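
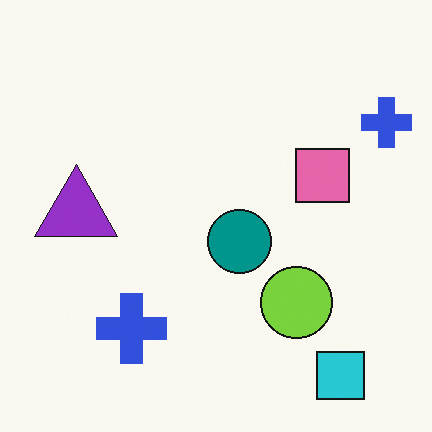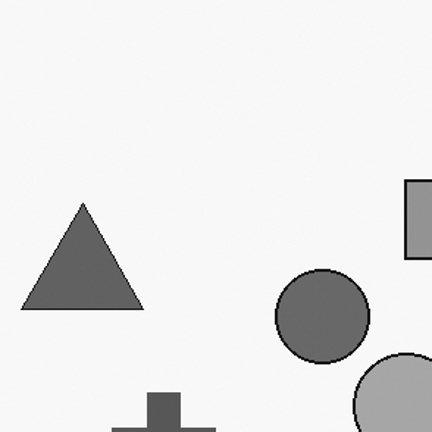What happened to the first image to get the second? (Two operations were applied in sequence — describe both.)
Converted to grayscale, then cropped to a modestly smaller region and rescaled.

All color is removed — every shape is now a shade of grey. The visible shapes are larger and the field of view is narrower; shapes near the original edges may be partly or wholly outside the frame — a crop-and-rescale.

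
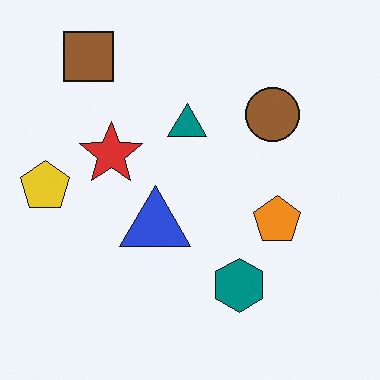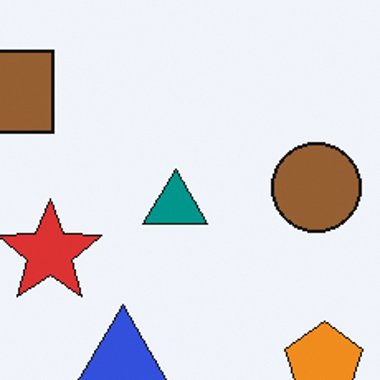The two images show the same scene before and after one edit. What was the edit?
The transformation is: cropped tightly and scaled back up.

The visible shapes are larger and the field of view is narrower; shapes near the original edges may be partly or wholly outside the frame — a crop-and-rescale.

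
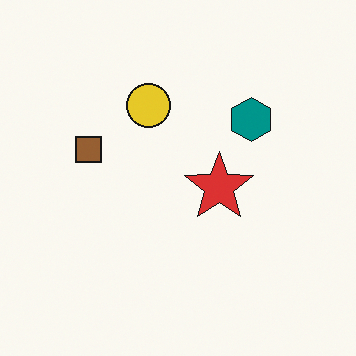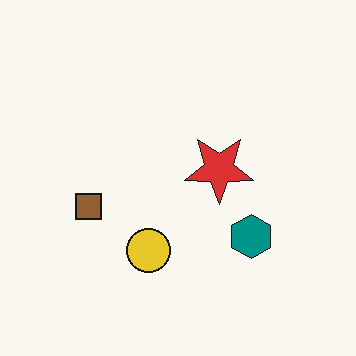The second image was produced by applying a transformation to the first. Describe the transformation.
Flipped vertically (top ↔ bottom).

The yellow circle is in the top of the first image and the bottom of the second — shapes on opposite sides of the horizontal midline have swapped in a mirror flip.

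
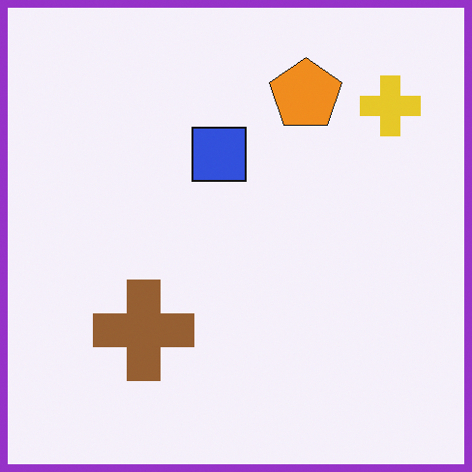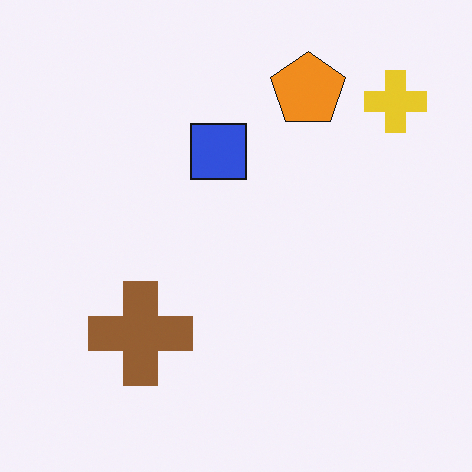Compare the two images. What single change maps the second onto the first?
Framed with a purple border.

A solid purple frame runs around the edge of the first image, with the content slightly shrunk inside it.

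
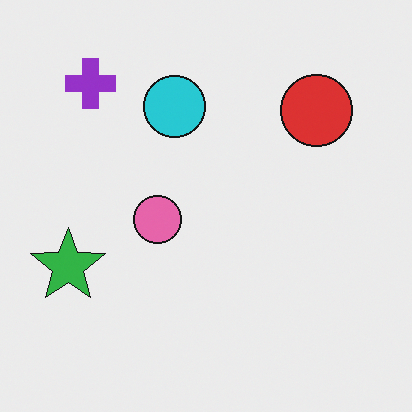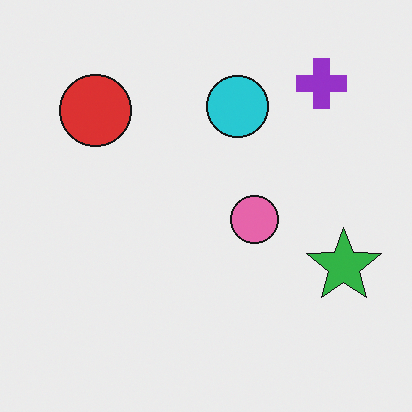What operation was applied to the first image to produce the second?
Flipped horizontally (left ↔ right).

The green star is in the left of the first image and the right of the second — shapes on opposite sides of the vertical midline have swapped in a mirror flip.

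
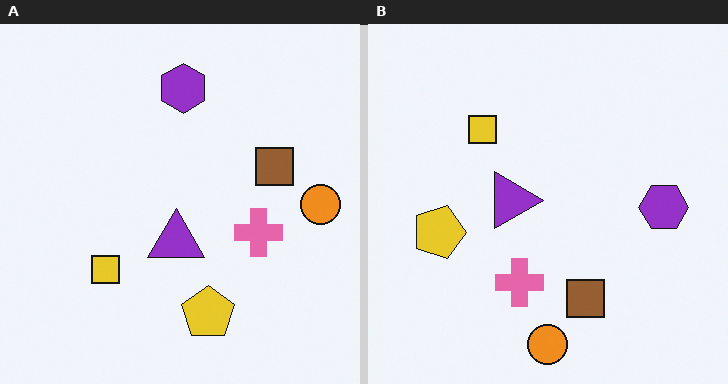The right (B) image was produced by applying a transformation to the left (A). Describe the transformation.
The transformation is: rotated 90° clockwise.

The orange circle sits in the right of the left (A) image and the bottom of the right (B) — consistent with a whole-image 90° clockwise rotation.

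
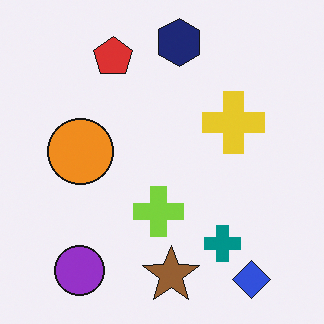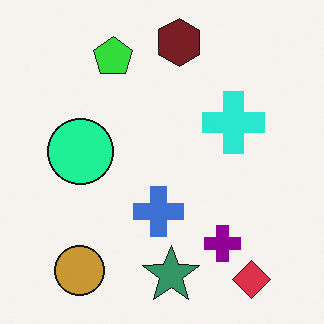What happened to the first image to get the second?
Hue-shifted through roughly a third of the color wheel.

Every shape's color has rotated by the same amount around the hue wheel — a uniform hue shift.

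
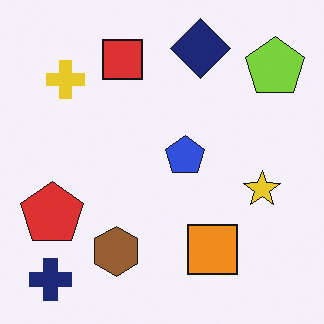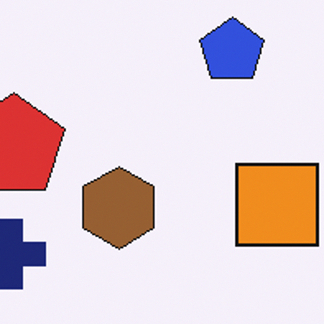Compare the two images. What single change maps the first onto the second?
It was cropped to a noticeably smaller region and rescaled.

The visible shapes are larger and the field of view is narrower; shapes near the original edges may be partly or wholly outside the frame — a crop-and-rescale.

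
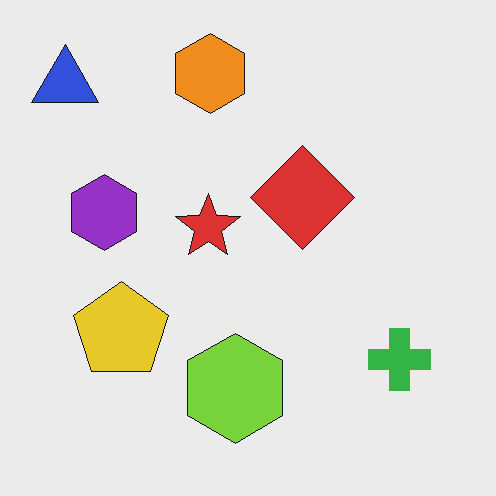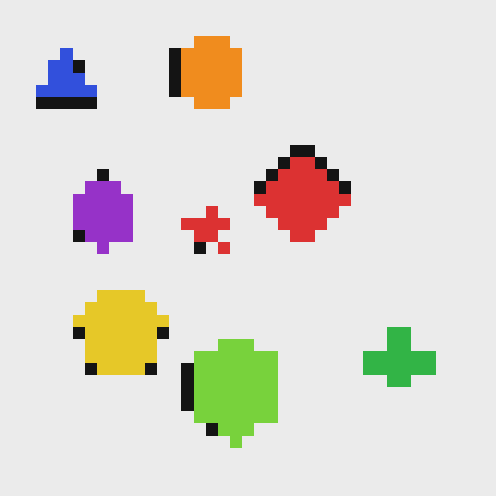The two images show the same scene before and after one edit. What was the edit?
The second image is the first coarsely pixelated.

Shapes are reduced to large square blocks; fine edges and outlines are lost — a downscale-then-upscale (mosaic) effect.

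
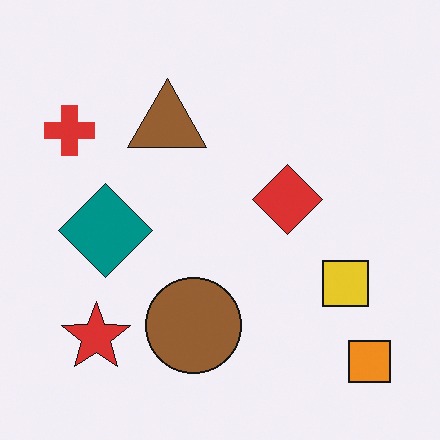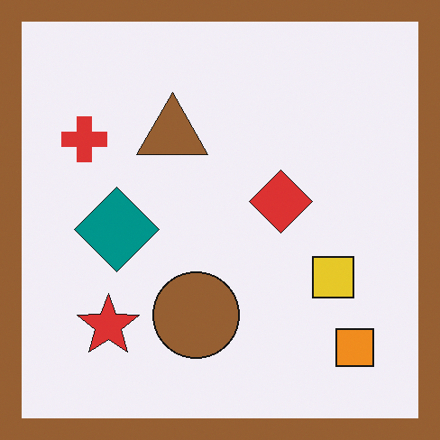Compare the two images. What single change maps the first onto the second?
The transformation is: framed with a brown border.

A solid brown frame runs around the edge of the second image, with the content slightly shrunk inside it.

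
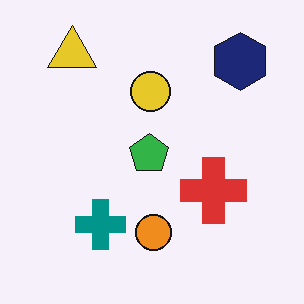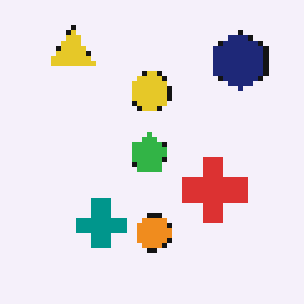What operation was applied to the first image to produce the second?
The second image is the first lightly pixelated (a mild mosaic effect).

Shapes are reduced to large square blocks; fine edges and outlines are lost — a downscale-then-upscale (mosaic) effect.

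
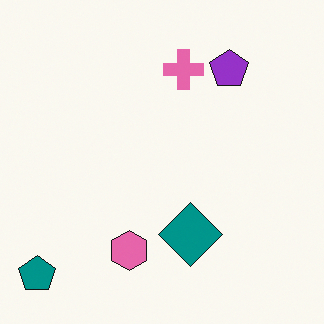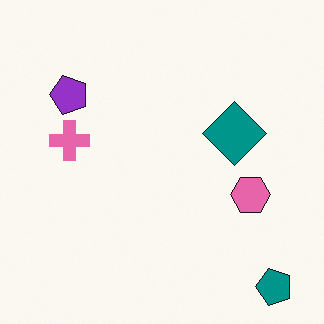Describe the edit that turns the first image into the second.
The second image is the first rotated 90° counter-clockwise.

The teal pentagon sits in the bottom-left of the first image and the bottom-right of the second — consistent with a whole-image 90° counter-clockwise rotation.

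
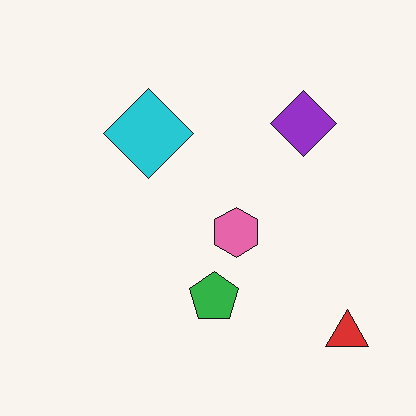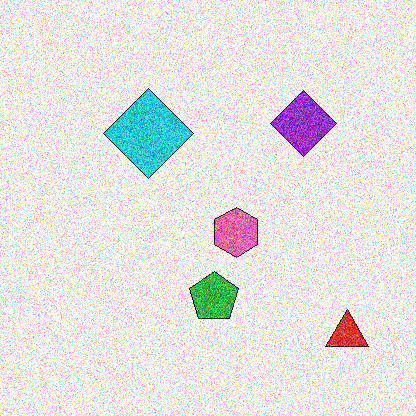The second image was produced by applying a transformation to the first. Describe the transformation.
It was degraded with a thick layer of grain.

Random speckle covers the whole image, including the flat background.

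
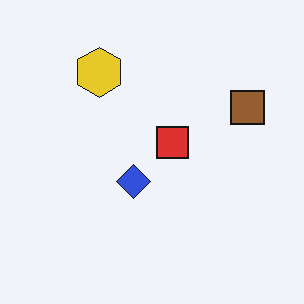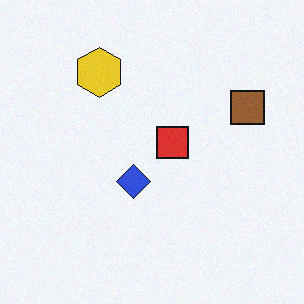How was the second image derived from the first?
The image was degraded with a light layer of grain.

Random speckle covers the whole image, including the flat background.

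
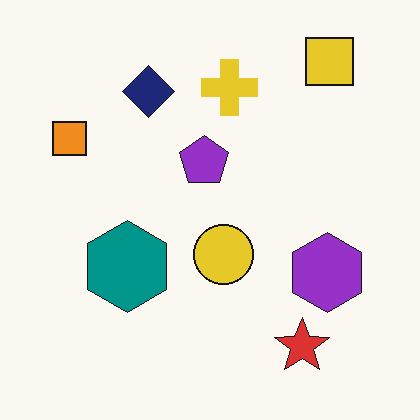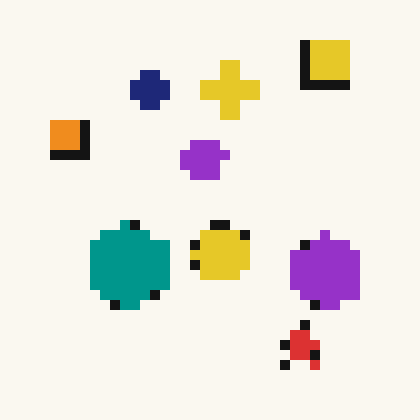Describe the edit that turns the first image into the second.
The image was heavily pixelated into large blocks.

Shapes are reduced to large square blocks; fine edges and outlines are lost — a downscale-then-upscale (mosaic) effect.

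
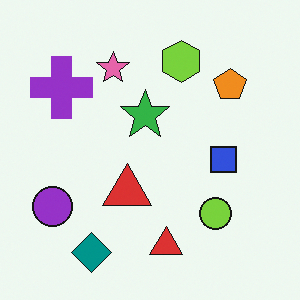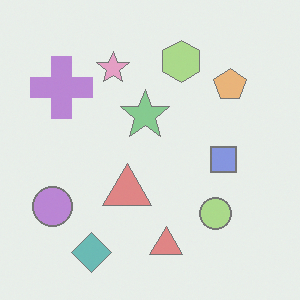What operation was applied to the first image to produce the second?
The image was washed out (contrast reduced).

Tones are pushed toward mid-grey across the whole image — a global contrast change.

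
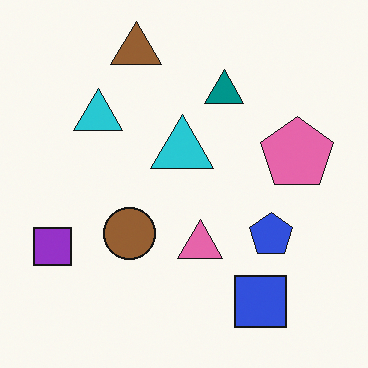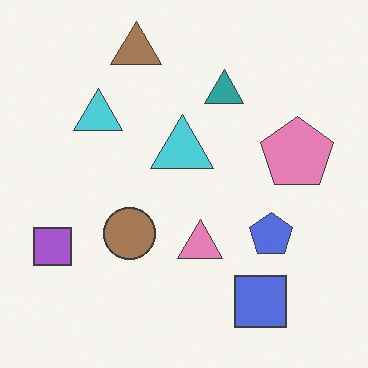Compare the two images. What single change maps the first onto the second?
The image was given slightly reduced contrast.

Tones are pushed toward mid-grey across the whole image — a global contrast change.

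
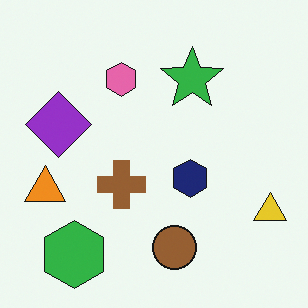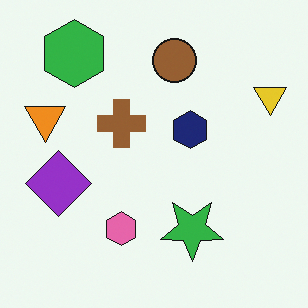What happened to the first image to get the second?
It was flipped vertically (top ↔ bottom).

The green hexagon is in the bottom-left of the first image and the top-left of the second — shapes on opposite sides of the horizontal midline have swapped in a mirror flip.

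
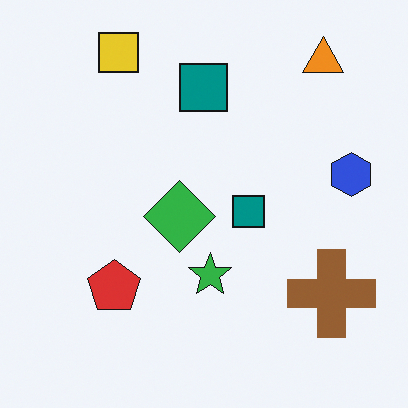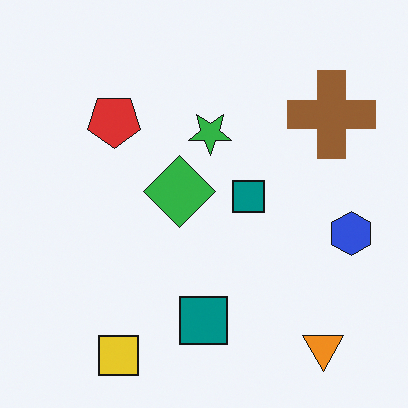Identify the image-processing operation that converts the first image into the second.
It was flipped vertically (top ↔ bottom).

The yellow square is in the top-left of the first image and the bottom-left of the second — shapes on opposite sides of the horizontal midline have swapped in a mirror flip.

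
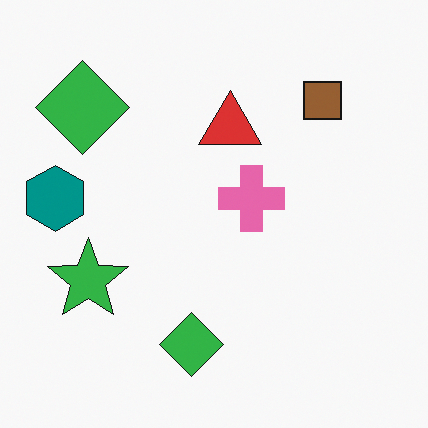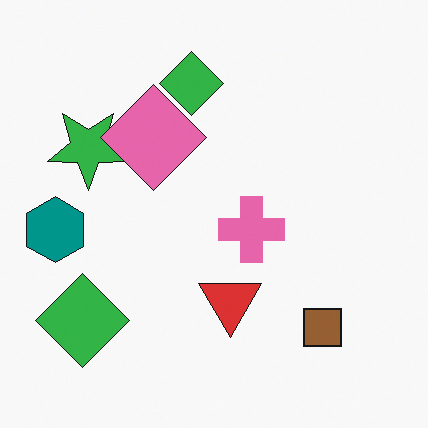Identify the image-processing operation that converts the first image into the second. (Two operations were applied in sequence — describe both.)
Flipped vertically (top ↔ bottom), then overlaid with an additional pink diamond.

The brown square is in the top-right of the first image and the bottom-right of the second — shapes on opposite sides of the horizontal midline have swapped in a mirror flip. A pink diamond appears in the second image that is absent from the first.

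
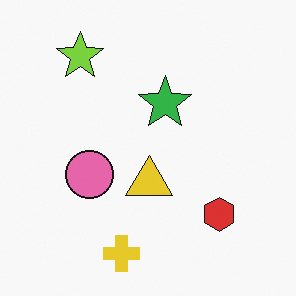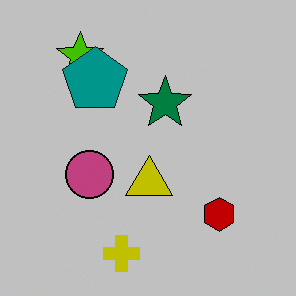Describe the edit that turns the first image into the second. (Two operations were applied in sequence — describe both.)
Heavily posterized to just a handful of flat colors, then overlaid with an additional teal pentagon.

Each flat color has snapped to a coarser quantized level — most visibly, the near-white background has dropped to a flat grey. A teal pentagon appears in the second image that is absent from the first.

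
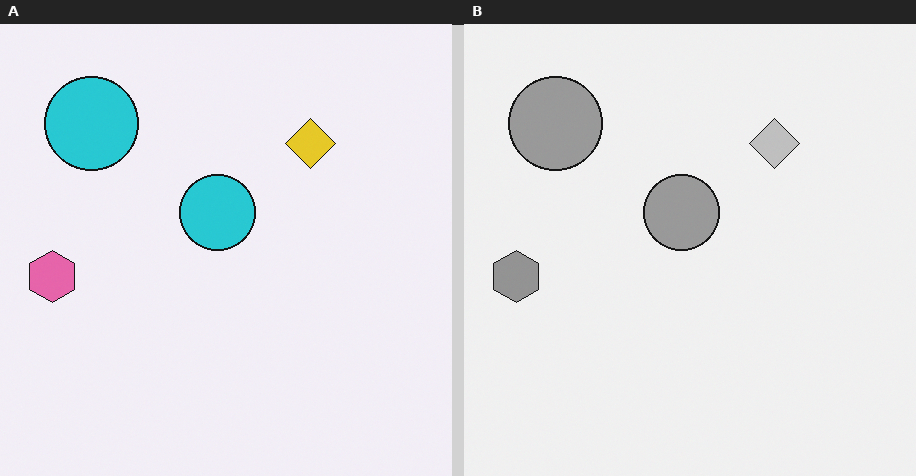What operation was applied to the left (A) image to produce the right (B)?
The image was converted to grayscale.

All color is removed — every shape is now a shade of grey.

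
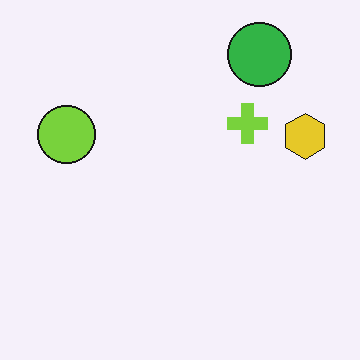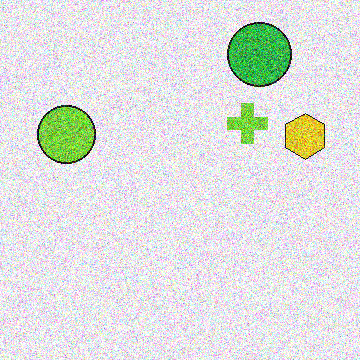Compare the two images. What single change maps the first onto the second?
Degraded with a thick layer of grain.

Random speckle covers the whole image, including the flat background.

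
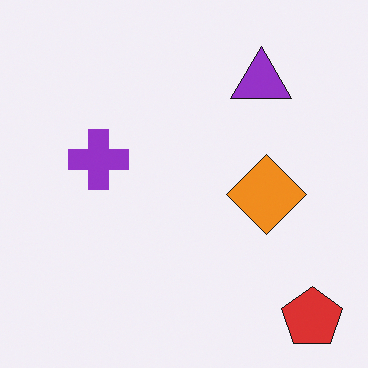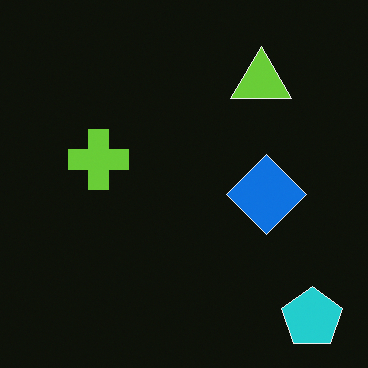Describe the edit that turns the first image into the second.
Color-inverted (negative).

The light background has become dark and every shape's color is its complement — a photographic negative.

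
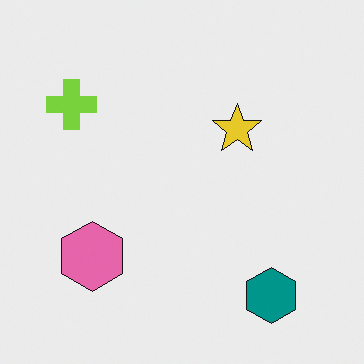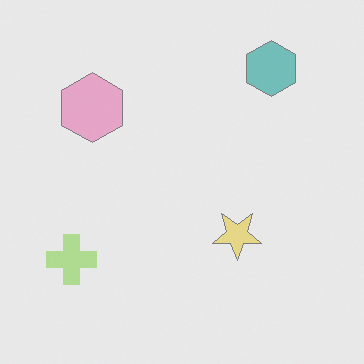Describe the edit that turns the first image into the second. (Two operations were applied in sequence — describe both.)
The image was flipped vertically (top ↔ bottom), then given much lower contrast.

The teal hexagon is in the bottom-right of the first image and the top-right of the second — shapes on opposite sides of the horizontal midline have swapped in a mirror flip. Tones are pushed toward mid-grey across the whole image — a global contrast change.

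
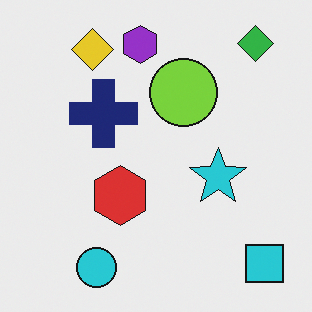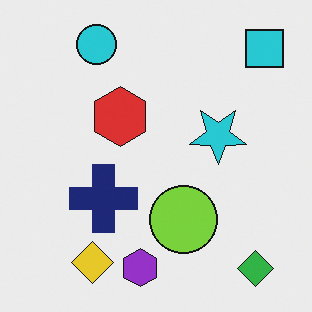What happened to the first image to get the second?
The second image is the first flipped vertically (top ↔ bottom).

The green diamond is in the top-right of the first image and the bottom-right of the second — shapes on opposite sides of the horizontal midline have swapped in a mirror flip.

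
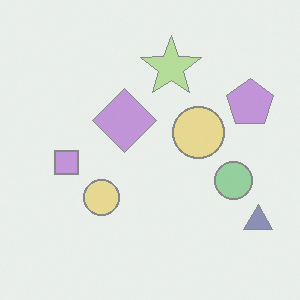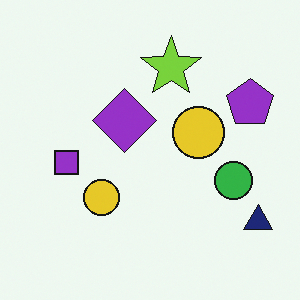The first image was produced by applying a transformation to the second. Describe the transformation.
Given much lower contrast.

Tones are pushed toward mid-grey across the whole image — a global contrast change.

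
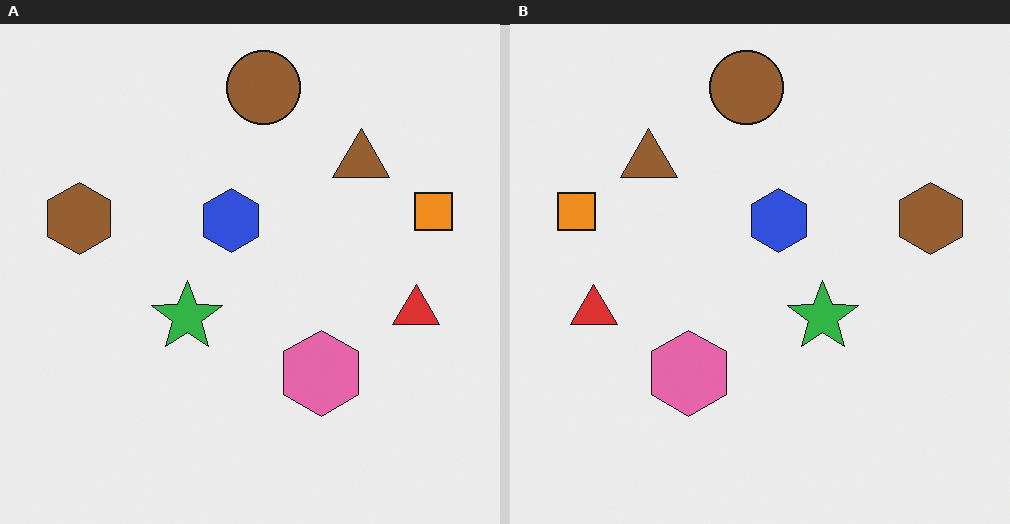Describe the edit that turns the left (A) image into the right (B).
It was flipped horizontally (left ↔ right).

The orange square is in the right of the left (A) image and the left of the right (B) — shapes on opposite sides of the vertical midline have swapped in a mirror flip.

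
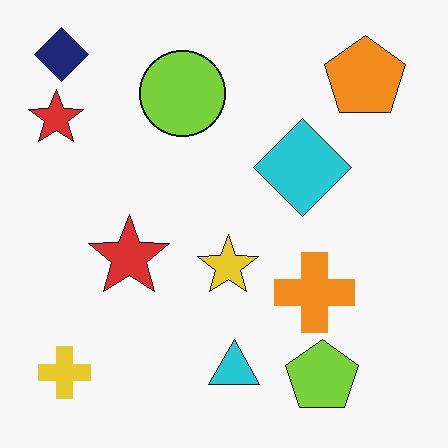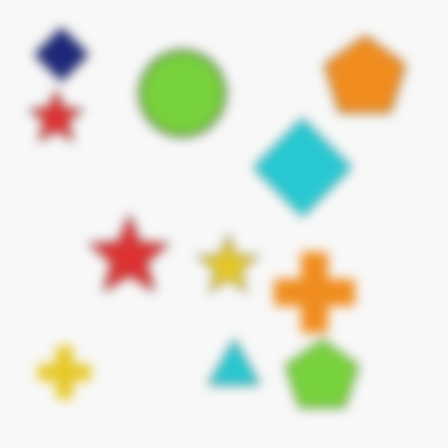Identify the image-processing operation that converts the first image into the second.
The image was heavily blurred.

Shape edges and outlines are uniformly softened across the whole image.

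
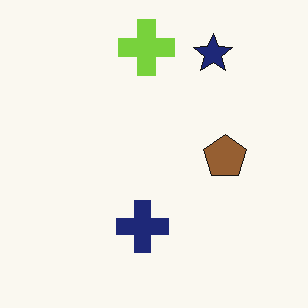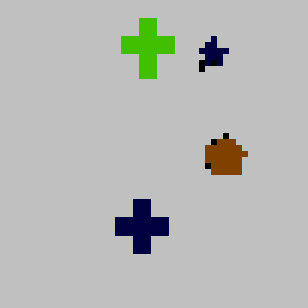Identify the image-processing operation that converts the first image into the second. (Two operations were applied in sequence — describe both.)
The image was heavily posterized to just a handful of flat colors, then moderately pixelated.

Each flat color has snapped to a coarser quantized level — most visibly, the near-white background has dropped to a flat grey. Shapes are reduced to large square blocks; fine edges and outlines are lost — a downscale-then-upscale (mosaic) effect.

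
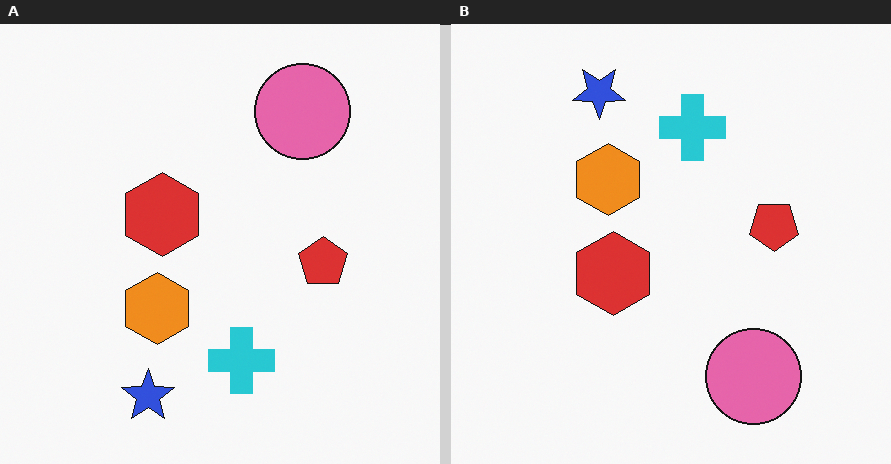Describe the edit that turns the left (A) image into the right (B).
The image was flipped vertically (top ↔ bottom).

The blue star is in the bottom of the left (A) image and the top of the right (B) — shapes on opposite sides of the horizontal midline have swapped in a mirror flip.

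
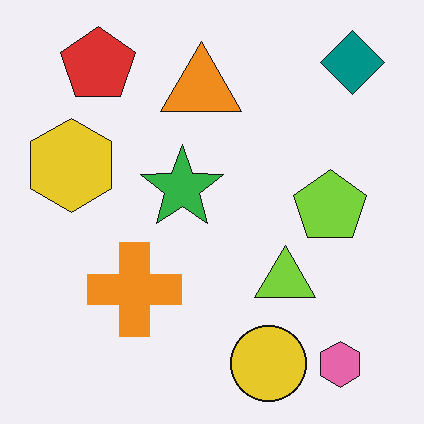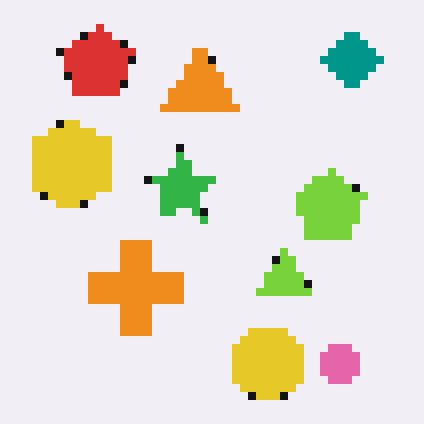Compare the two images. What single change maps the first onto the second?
It was pixelated into visible square blocks.

Shapes are reduced to large square blocks; fine edges and outlines are lost — a downscale-then-upscale (mosaic) effect.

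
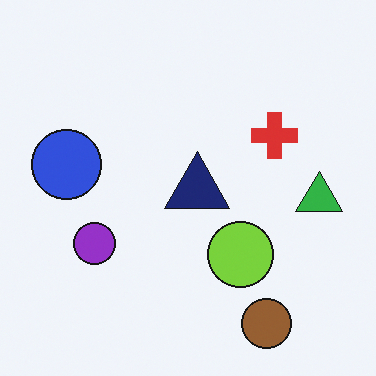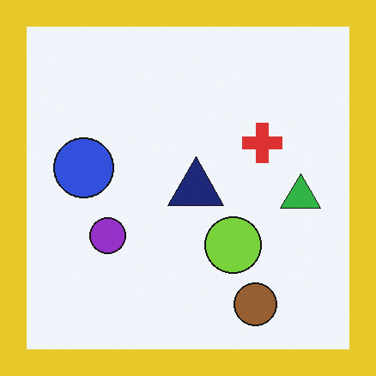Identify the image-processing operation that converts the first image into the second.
It was framed with a yellow border.

A solid yellow frame runs around the edge of the second image, with the content slightly shrunk inside it.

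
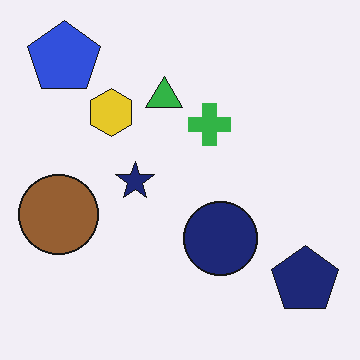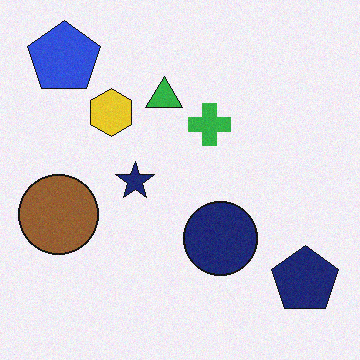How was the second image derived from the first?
It was degraded with a light layer of grain.

Random speckle covers the whole image, including the flat background.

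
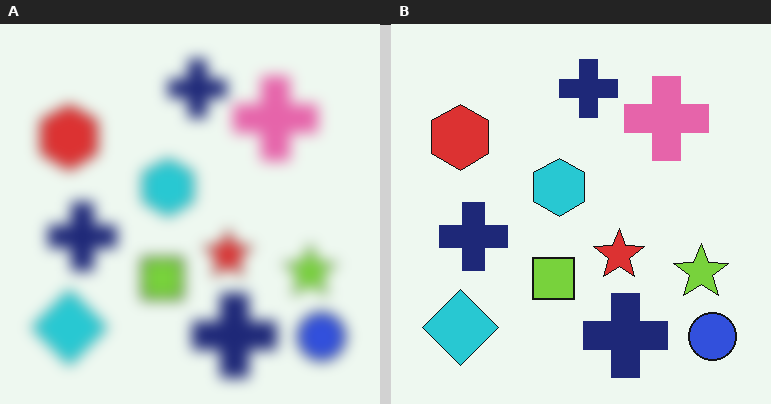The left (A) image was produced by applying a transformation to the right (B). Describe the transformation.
The left (A) image is the right (B) heavily blurred.

Shape edges and outlines are uniformly softened across the whole image.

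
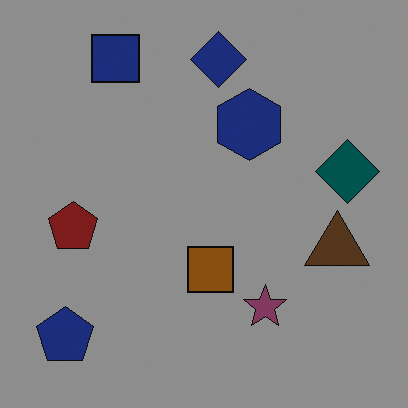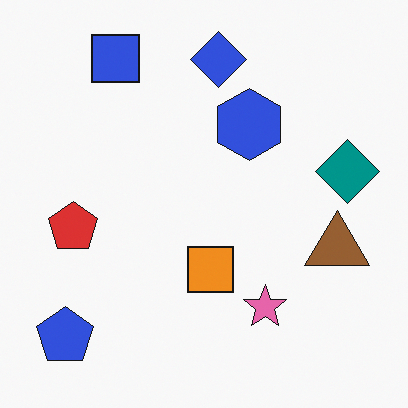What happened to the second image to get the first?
Substantially darkened.

Every pixel — background and shapes alike — is uniformly darkened.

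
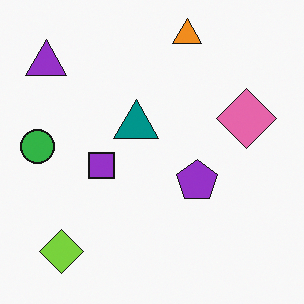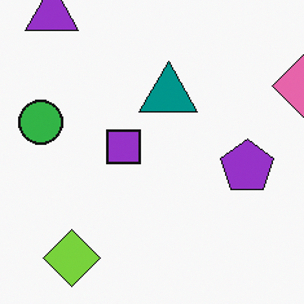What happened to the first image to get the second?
Cropped slightly and scaled back up.

The visible shapes are larger and the field of view is narrower; shapes near the original edges may be partly or wholly outside the frame — a crop-and-rescale.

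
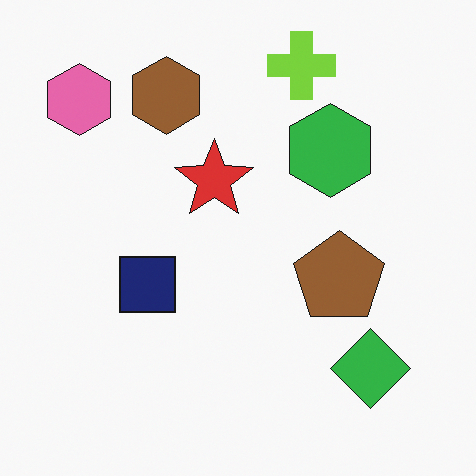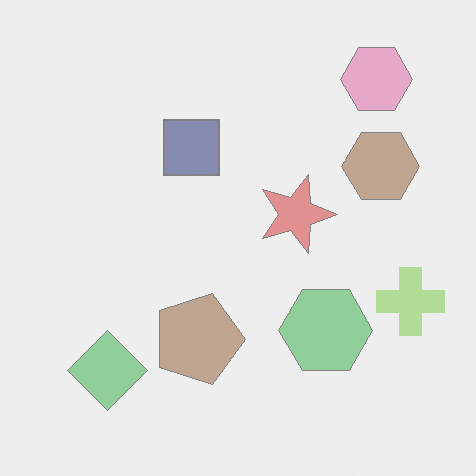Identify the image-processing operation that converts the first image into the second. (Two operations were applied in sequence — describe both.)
This is the original image rotated 90° clockwise, then washed out (contrast reduced).

The pink hexagon sits in the top-left of the first image and the top-right of the second — consistent with a whole-image 90° clockwise rotation. Tones are pushed toward mid-grey across the whole image — a global contrast change.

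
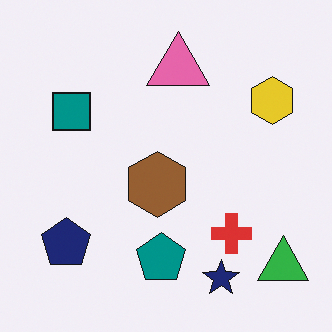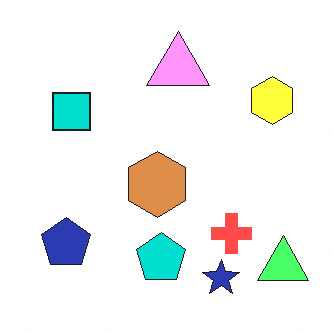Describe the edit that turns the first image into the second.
The second image is the first substantially brightened.

Every pixel — background and shapes alike — is uniformly brightened.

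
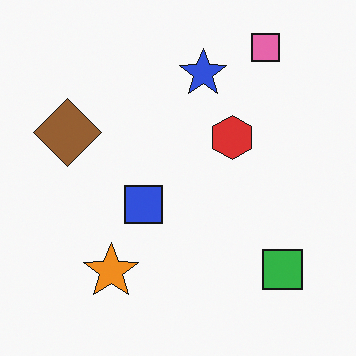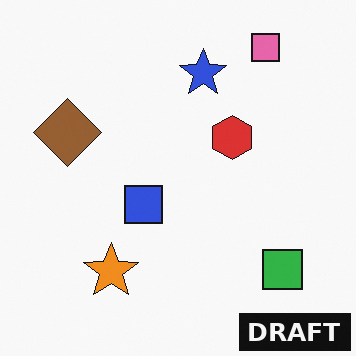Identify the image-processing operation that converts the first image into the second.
Watermarked with the text "DRAFT" in the lower-right corner.

A dark label reading "DRAFT" appears in the lower-right corner.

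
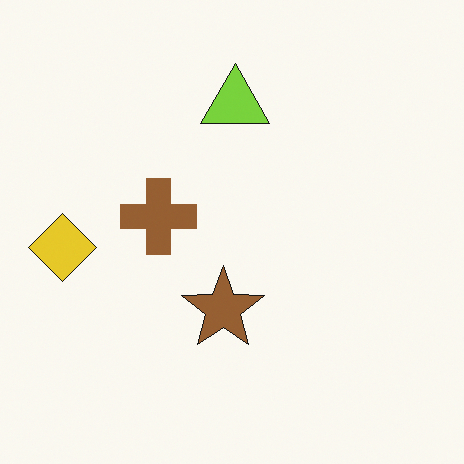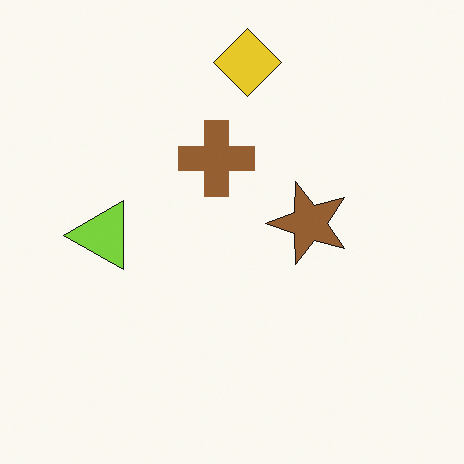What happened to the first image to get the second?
Transposed (reflected across the top-left ↔ bottom-right diagonal).

Shapes have swapped their row and column positions — what was in the top-right is now in the bottom-left — a diagonal reflection.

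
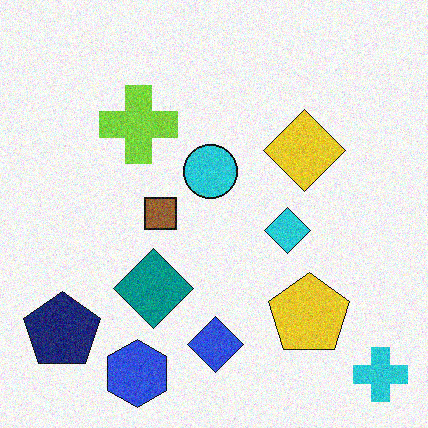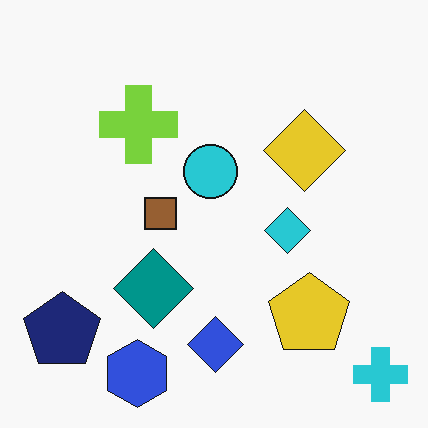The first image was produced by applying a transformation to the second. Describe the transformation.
This is the original image degraded with visible gaussian noise.

Random speckle covers the whole image, including the flat background.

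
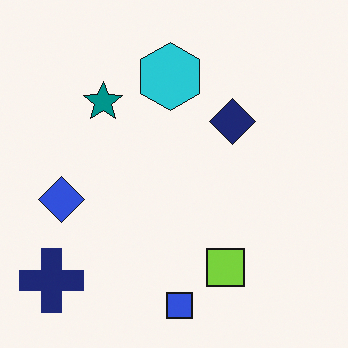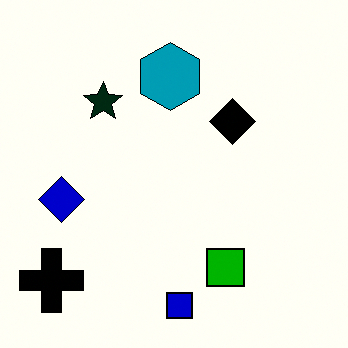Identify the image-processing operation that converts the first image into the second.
Boosted in contrast.

Tones are pushed away from mid-grey across the whole image — a global contrast change.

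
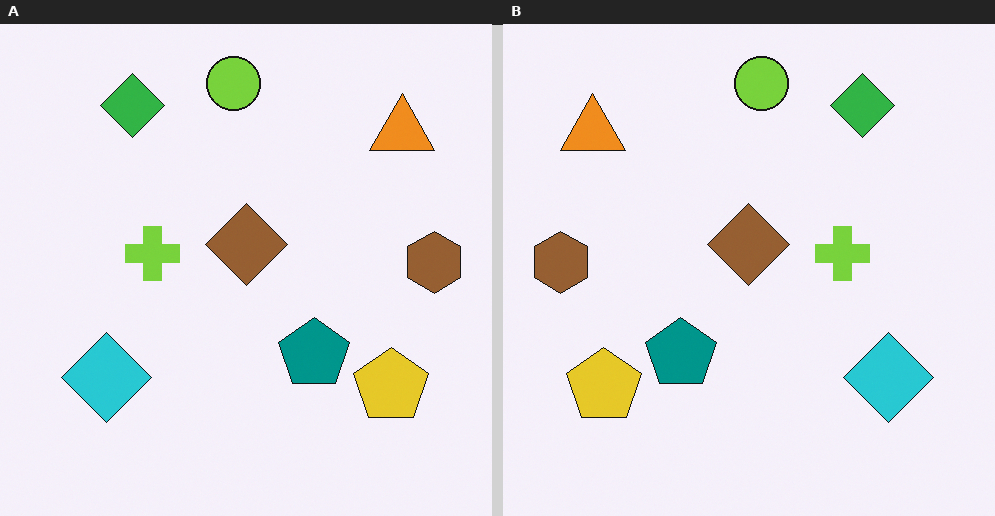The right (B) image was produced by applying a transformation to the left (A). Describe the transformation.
The transformation is: flipped horizontally (left ↔ right).

The brown hexagon is in the right of the left (A) image and the left of the right (B) — shapes on opposite sides of the vertical midline have swapped in a mirror flip.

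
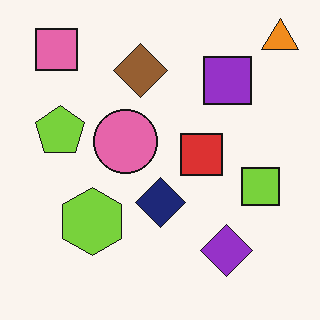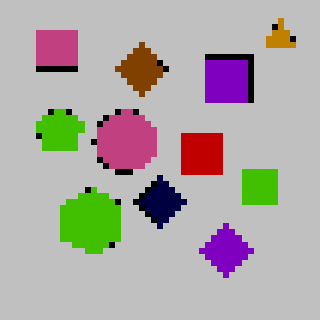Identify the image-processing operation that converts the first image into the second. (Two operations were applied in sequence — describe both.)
This is the original image aggressively posterized, then pixelated into visible square blocks.

Each flat color has snapped to a coarser quantized level — most visibly, the near-white background has dropped to a flat grey. Shapes are reduced to large square blocks; fine edges and outlines are lost — a downscale-then-upscale (mosaic) effect.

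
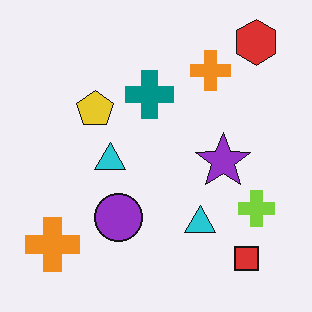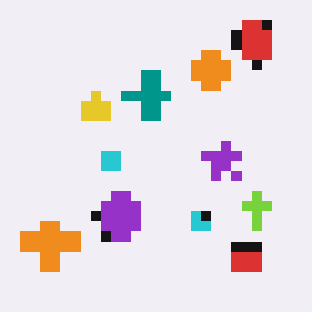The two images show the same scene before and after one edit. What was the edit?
The second image is the first coarsely pixelated.

Shapes are reduced to large square blocks; fine edges and outlines are lost — a downscale-then-upscale (mosaic) effect.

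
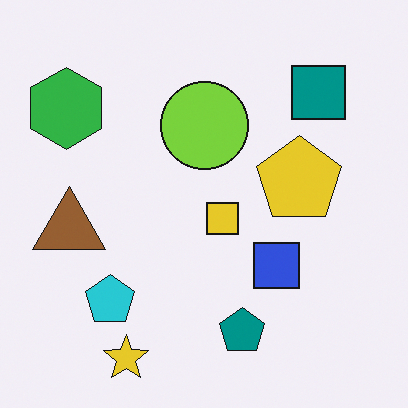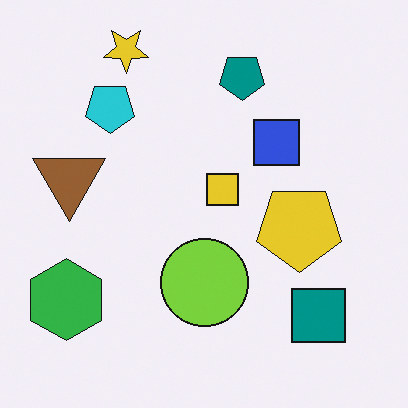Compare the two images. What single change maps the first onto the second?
Flipped vertically (top ↔ bottom).

The yellow star is in the bottom-left of the first image and the top-left of the second — shapes on opposite sides of the horizontal midline have swapped in a mirror flip.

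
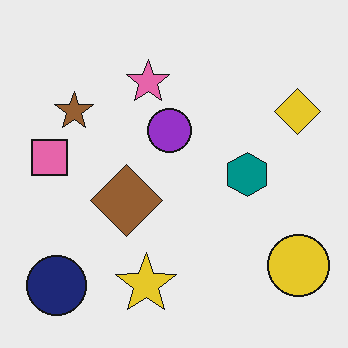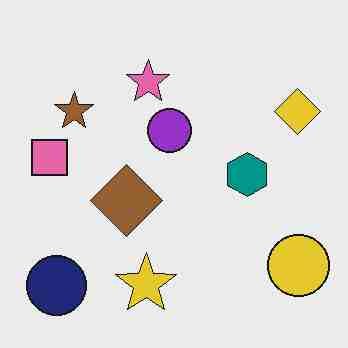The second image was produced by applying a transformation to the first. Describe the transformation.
Heavily JPEG-compressed with obvious blocking artifacts.

Blocky 8×8 compression artifacts appear around shape edges and the flat background shows ringing — characteristic JPEG degradation.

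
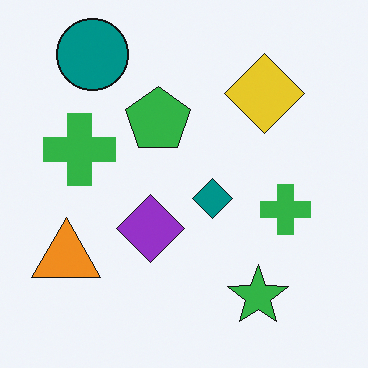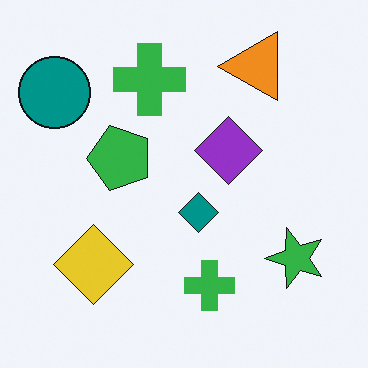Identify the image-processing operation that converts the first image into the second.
The image was transposed (reflected across the top-left ↔ bottom-right diagonal).

Shapes have swapped their row and column positions — what was in the top-right is now in the bottom-left — a diagonal reflection.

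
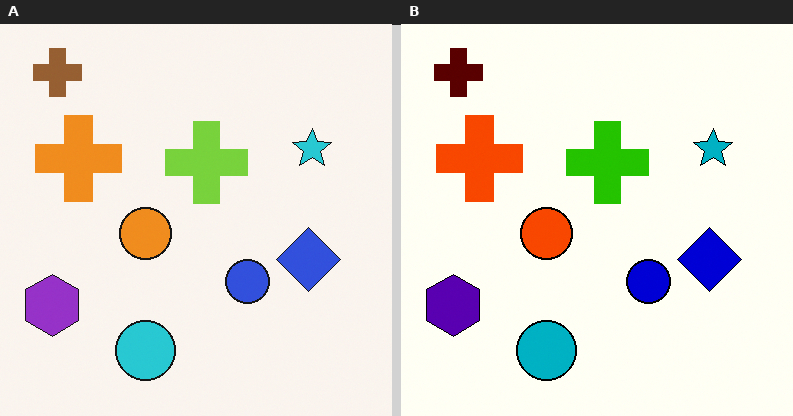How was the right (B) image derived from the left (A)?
The image was given much higher contrast.

Tones are pushed away from mid-grey across the whole image — a global contrast change.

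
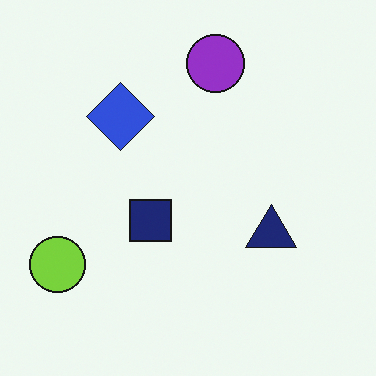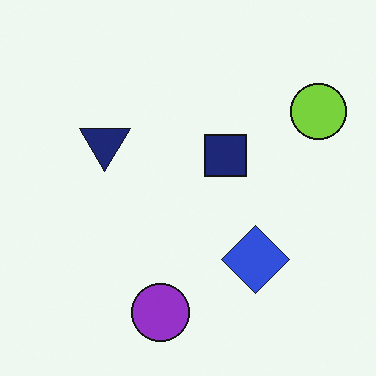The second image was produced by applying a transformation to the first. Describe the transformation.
The transformation is: rotated 180°.

The lime circle sits in the bottom-left of the first image and the top-right of the second — consistent with a whole-image 180° rotation.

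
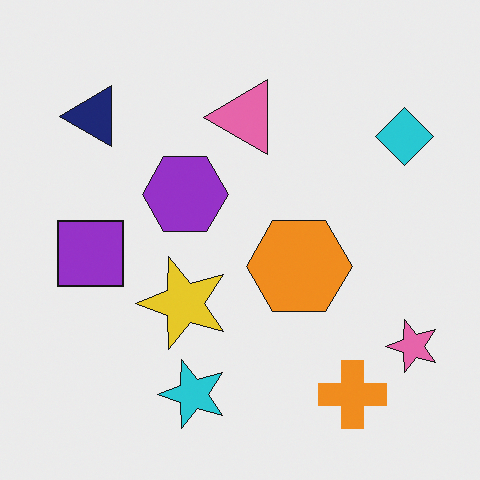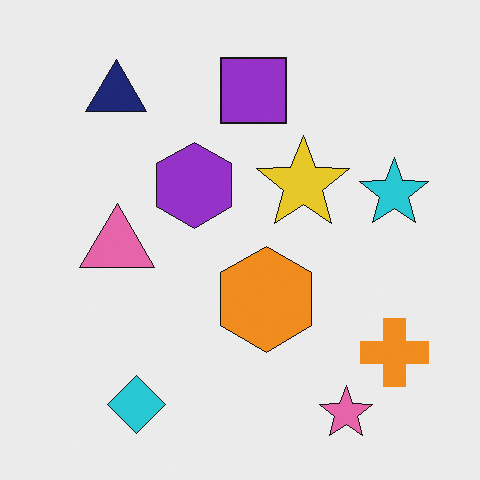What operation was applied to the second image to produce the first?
The image was transposed (reflected across the top-left ↔ bottom-right diagonal).

Shapes have swapped their row and column positions — what was in the top-right is now in the bottom-left — a diagonal reflection.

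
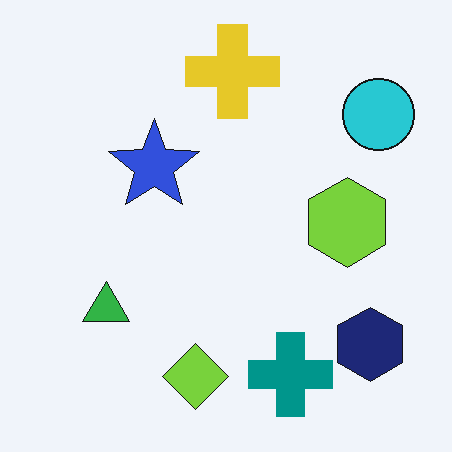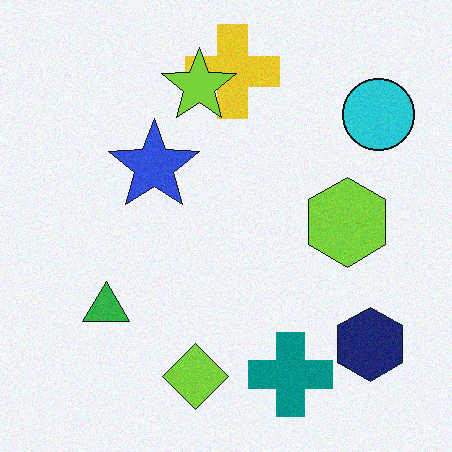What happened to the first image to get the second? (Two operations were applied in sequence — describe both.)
It was degraded with a light layer of grain, then overlaid with an additional lime star.

Random speckle covers the whole image, including the flat background. A lime star appears in the second image that is absent from the first.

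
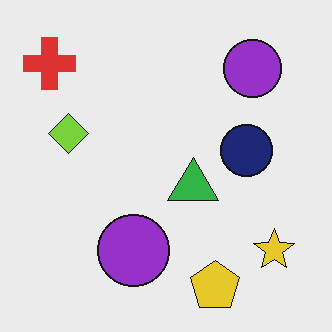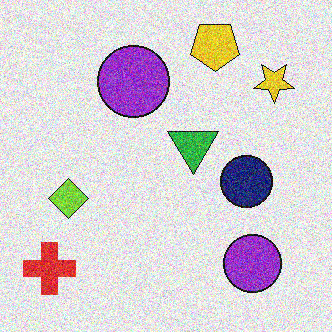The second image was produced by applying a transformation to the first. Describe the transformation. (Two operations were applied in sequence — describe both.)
The transformation is: flipped vertically (top ↔ bottom), then degraded with strong gaussian noise.

The yellow pentagon is in the bottom of the first image and the top of the second — shapes on opposite sides of the horizontal midline have swapped in a mirror flip. Random speckle covers the whole image, including the flat background.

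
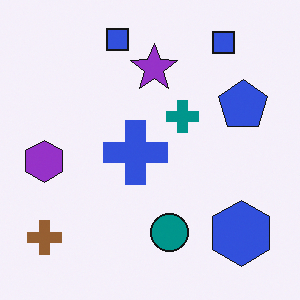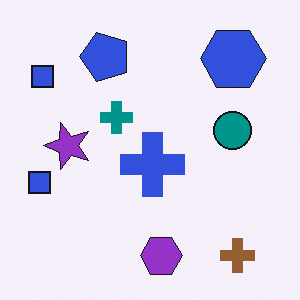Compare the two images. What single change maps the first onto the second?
The image was rotated 90° counter-clockwise.

The brown cross sits in the bottom-left of the first image and the bottom-right of the second — consistent with a whole-image 90° counter-clockwise rotation.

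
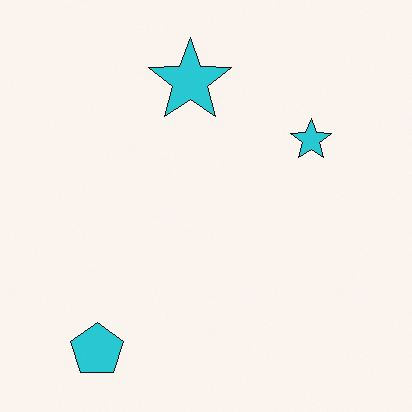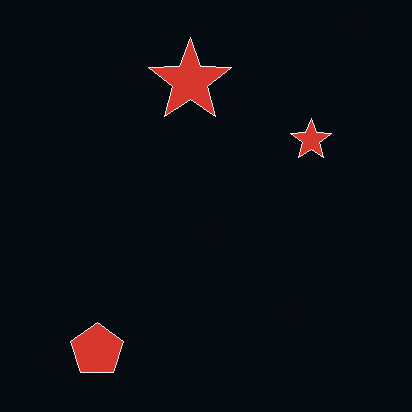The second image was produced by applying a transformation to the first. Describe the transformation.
Color-inverted (negative).

The light background has become dark and every shape's color is its complement — a photographic negative.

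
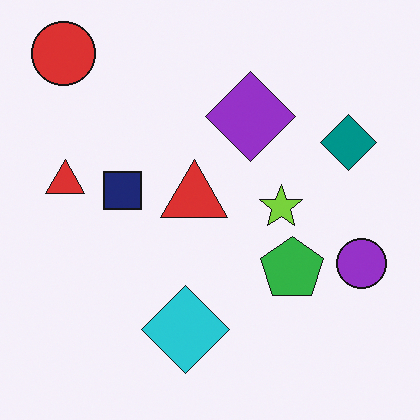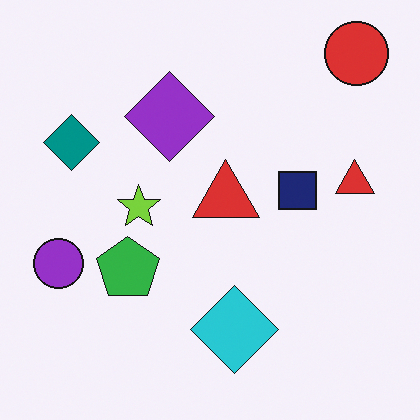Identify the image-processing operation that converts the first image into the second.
The image was flipped horizontally (left ↔ right).

The purple circle is in the right of the first image and the left of the second — shapes on opposite sides of the vertical midline have swapped in a mirror flip.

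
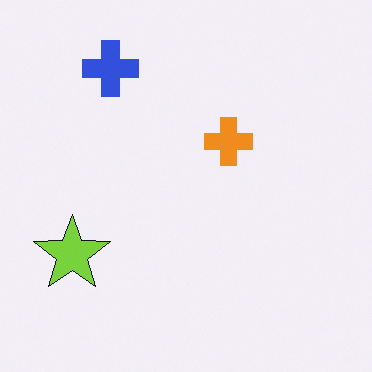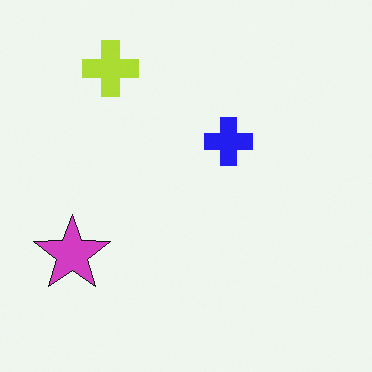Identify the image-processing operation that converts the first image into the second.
The image was hue-shifted through roughly half the color wheel.

Every shape's color has rotated by the same amount around the hue wheel — a uniform hue shift.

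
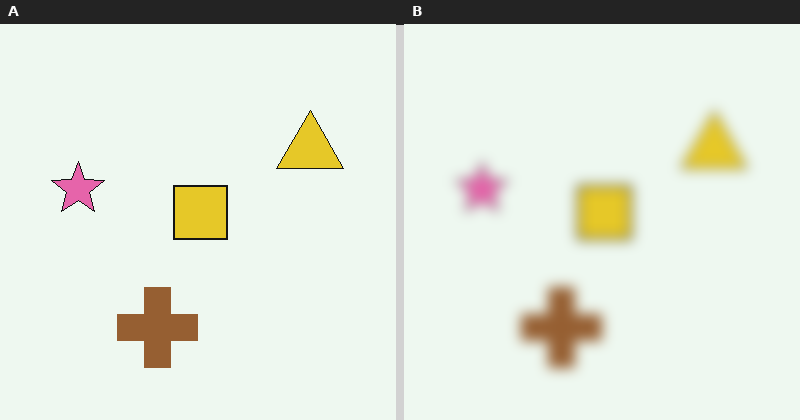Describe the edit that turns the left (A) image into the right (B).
It was strongly gaussian-blurred.

Shape edges and outlines are uniformly softened across the whole image.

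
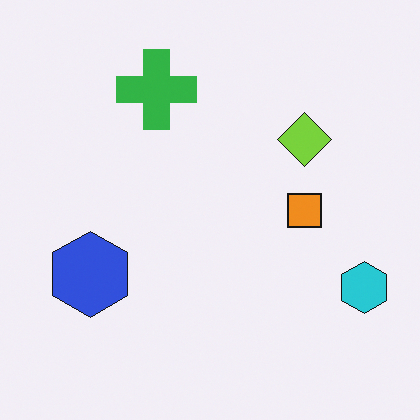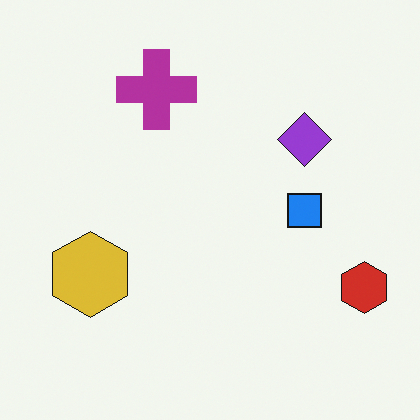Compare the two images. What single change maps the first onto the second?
The transformation is: hue-shifted by a large amount.

Every shape's color has rotated by the same amount around the hue wheel — a uniform hue shift.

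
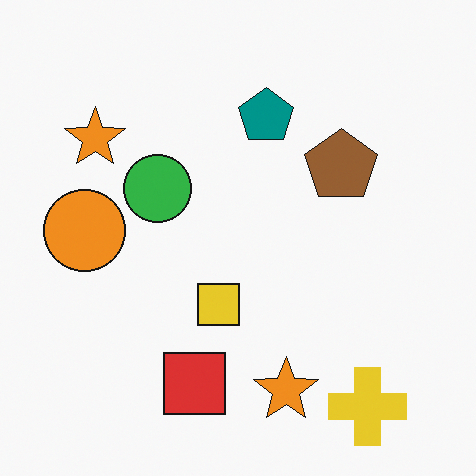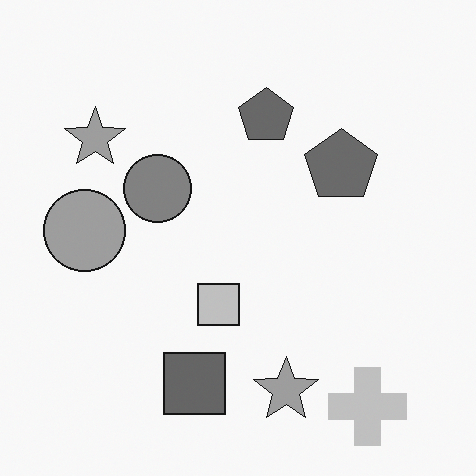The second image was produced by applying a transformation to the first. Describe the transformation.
This is the original image converted to grayscale.

All color is removed — every shape is now a shade of grey.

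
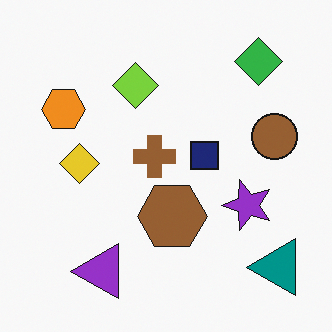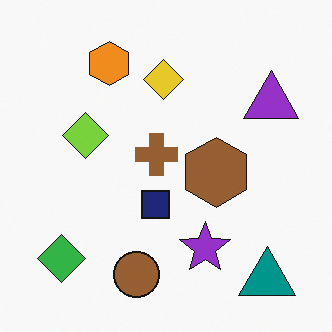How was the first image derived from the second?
It was transposed (reflected across the top-left ↔ bottom-right diagonal).

Shapes have swapped their row and column positions — what was in the top-right is now in the bottom-left — a diagonal reflection.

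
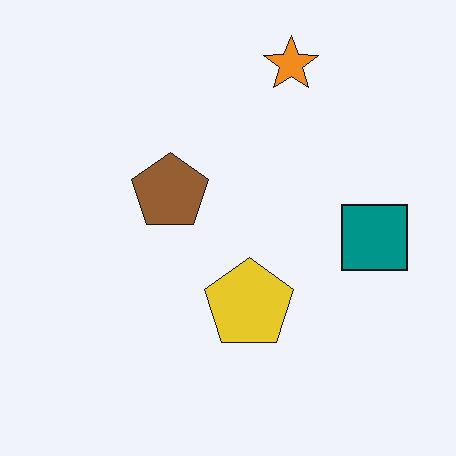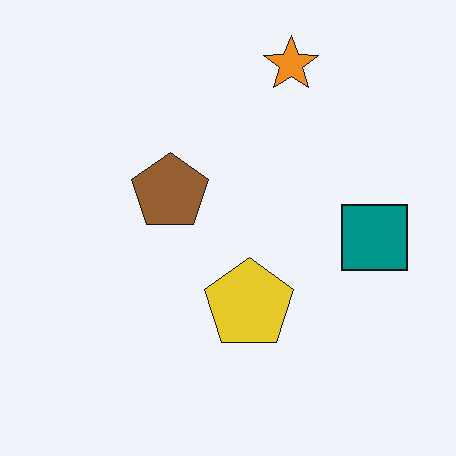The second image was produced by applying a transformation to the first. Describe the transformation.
The image was JPEG-compressed with visible artifacts.

Blocky 8×8 compression artifacts appear around shape edges and the flat background shows ringing — characteristic JPEG degradation.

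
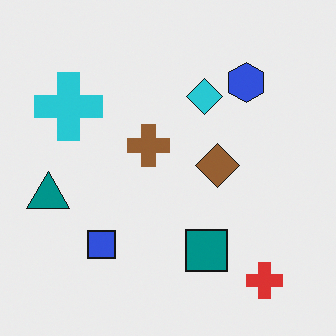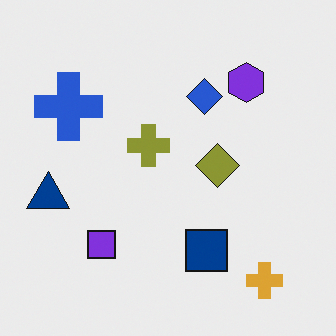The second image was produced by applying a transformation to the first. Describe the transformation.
The image was hue-shifted slightly.

Every shape's color has rotated by the same amount around the hue wheel — a uniform hue shift.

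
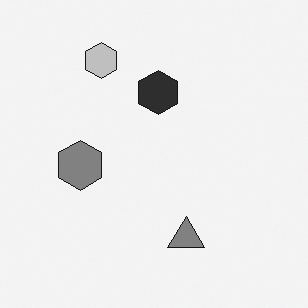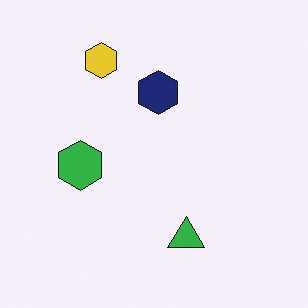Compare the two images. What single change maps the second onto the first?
The image was converted to grayscale.

All color is removed — every shape is now a shade of grey.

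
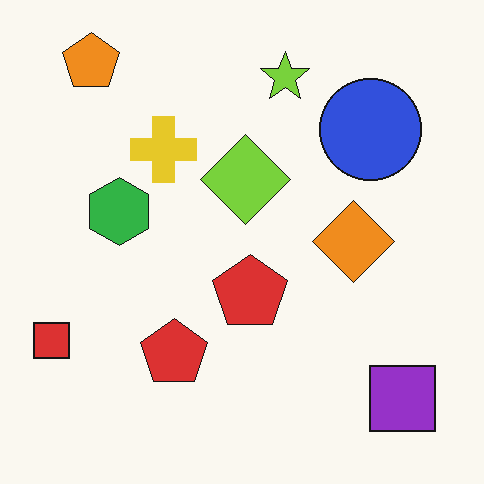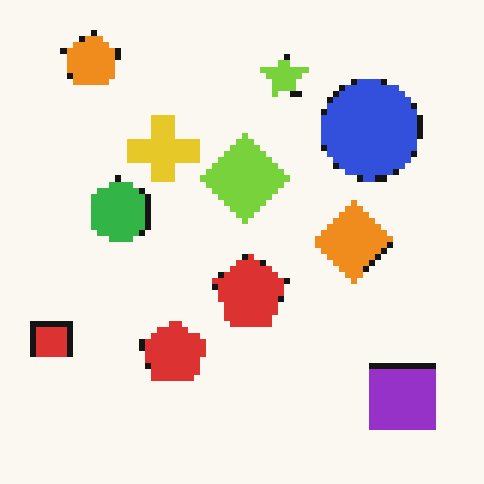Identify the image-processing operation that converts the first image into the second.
The transformation is: moderately pixelated.

Shapes are reduced to large square blocks; fine edges and outlines are lost — a downscale-then-upscale (mosaic) effect.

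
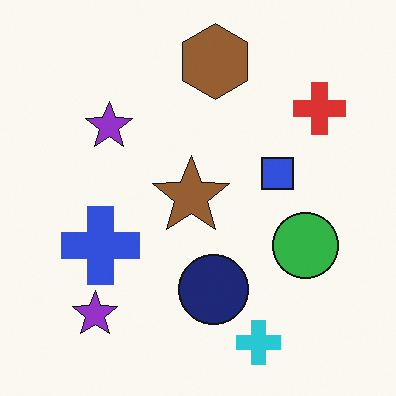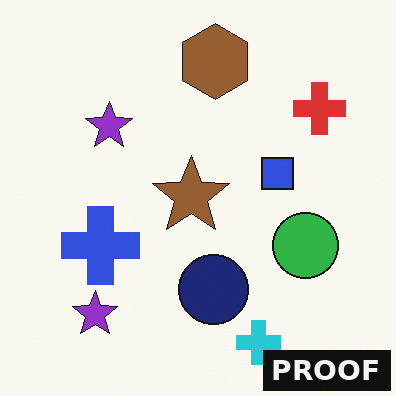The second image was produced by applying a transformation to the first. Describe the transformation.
This is the original image watermarked with the text "PROOF" in the lower-right corner.

A dark label reading "PROOF" appears in the lower-right corner.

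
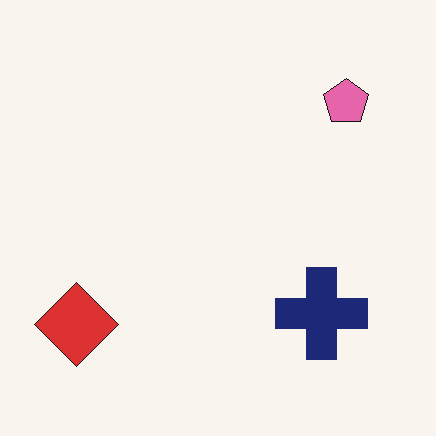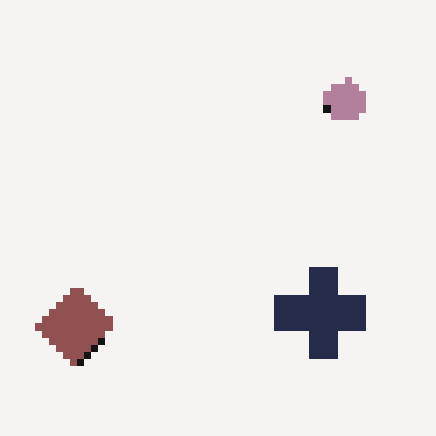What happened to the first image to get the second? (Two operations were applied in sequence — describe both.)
The second image is the first moderately pixelated, then made much more muted (saturation change).

Shapes are reduced to large square blocks; fine edges and outlines are lost — a downscale-then-upscale (mosaic) effect. All colors are more muted and greyish — a global saturation change.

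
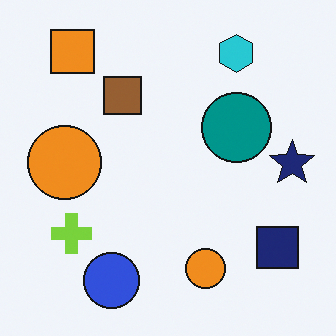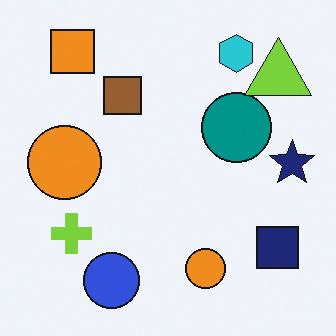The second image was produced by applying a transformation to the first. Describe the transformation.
The transformation is: overlaid with an additional lime triangle.

A lime triangle appears in the second image that is absent from the first.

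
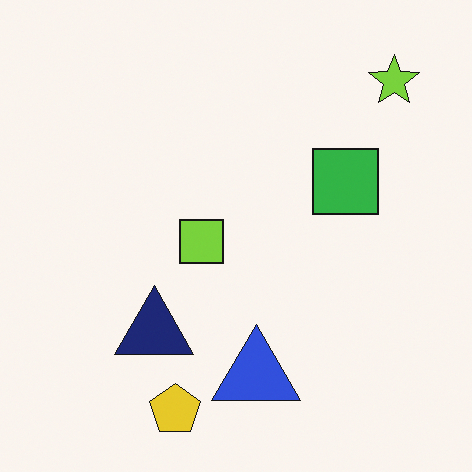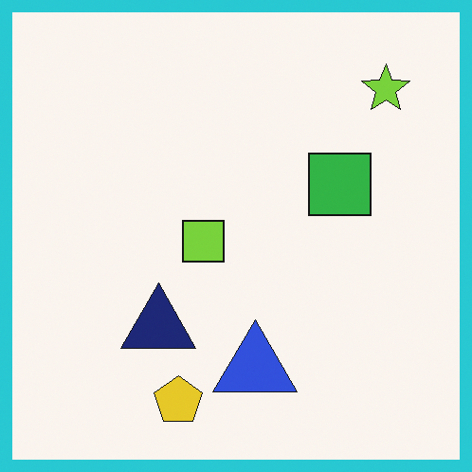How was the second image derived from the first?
The image was framed with a cyan border.

A solid cyan frame runs around the edge of the second image, with the content slightly shrunk inside it.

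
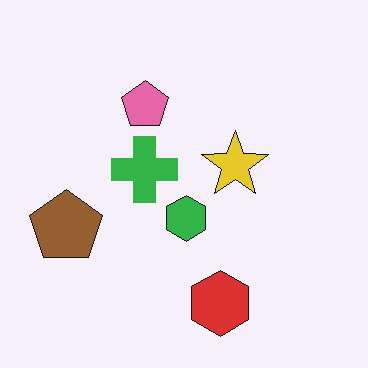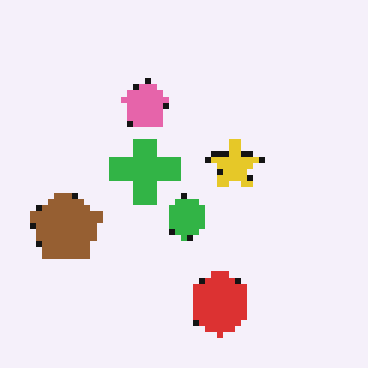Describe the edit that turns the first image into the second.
The transformation is: pixelated into visible square blocks.

Shapes are reduced to large square blocks; fine edges and outlines are lost — a downscale-then-upscale (mosaic) effect.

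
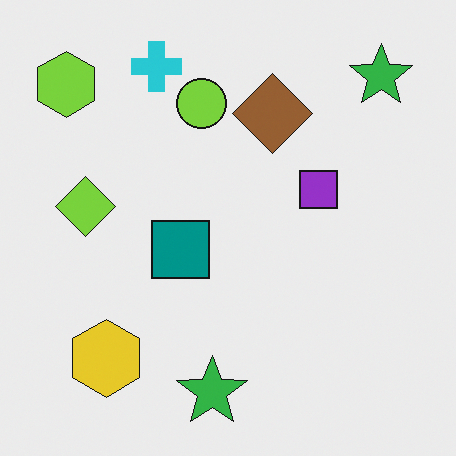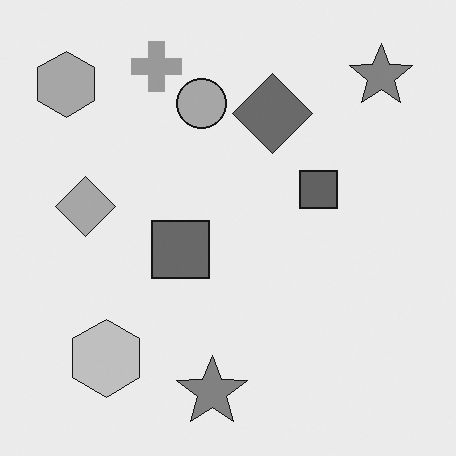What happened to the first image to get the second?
This is the original image converted to grayscale.

All color is removed — every shape is now a shade of grey.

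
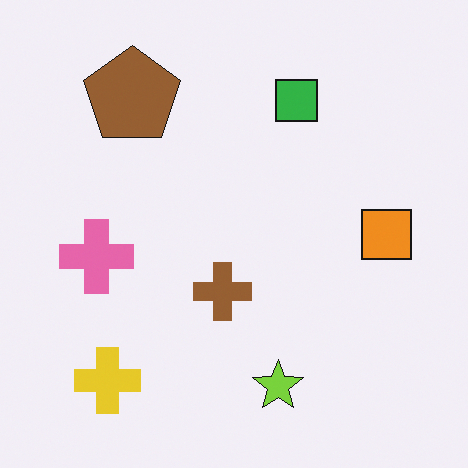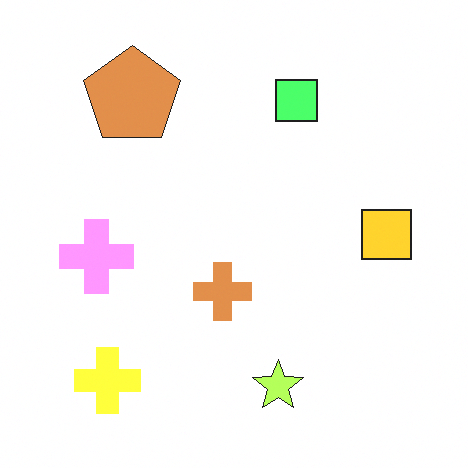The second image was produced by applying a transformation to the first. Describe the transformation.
This is the original image brightened a lot.

Every pixel — background and shapes alike — is uniformly brightened.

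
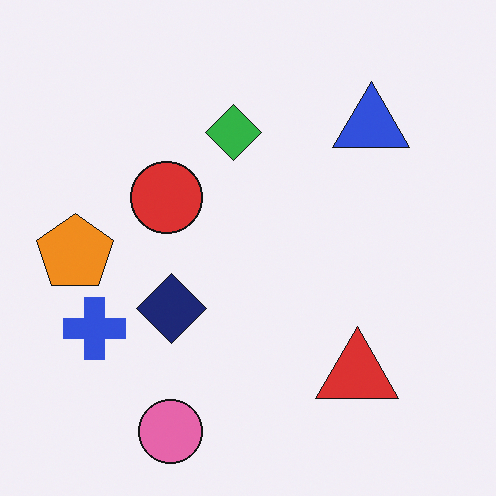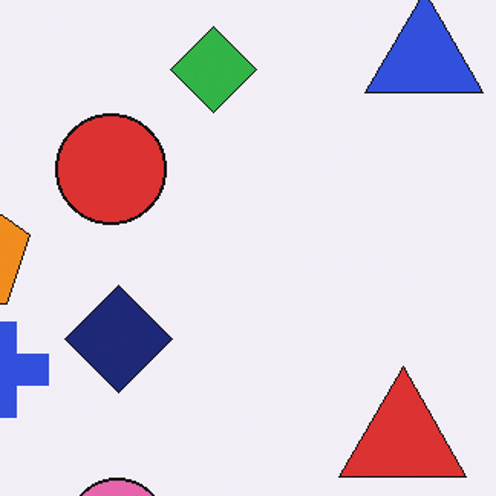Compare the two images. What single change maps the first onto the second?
It was cropped slightly and scaled back up.

The visible shapes are larger and the field of view is narrower; shapes near the original edges may be partly or wholly outside the frame — a crop-and-rescale.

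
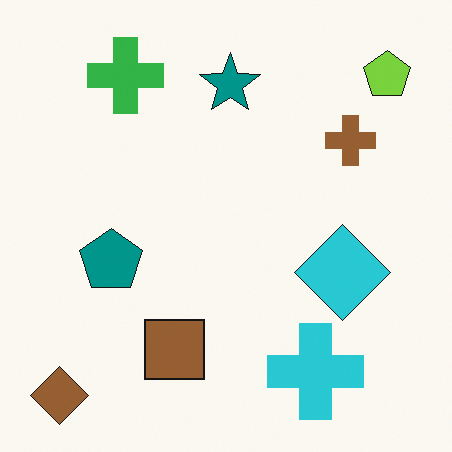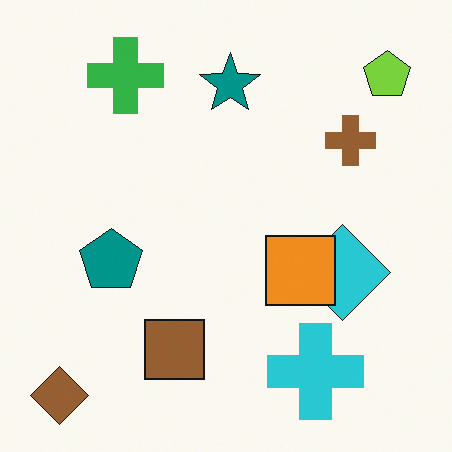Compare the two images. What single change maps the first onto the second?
It was overlaid with an additional orange square.

An orange square appears in the second image that is absent from the first.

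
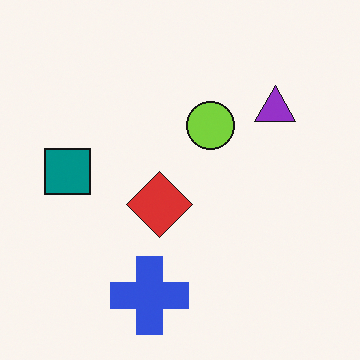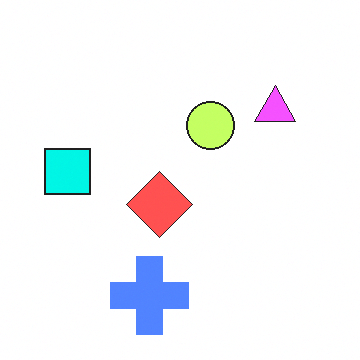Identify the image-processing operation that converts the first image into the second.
This is the original image noticeably brightened.

Every pixel — background and shapes alike — is uniformly brightened.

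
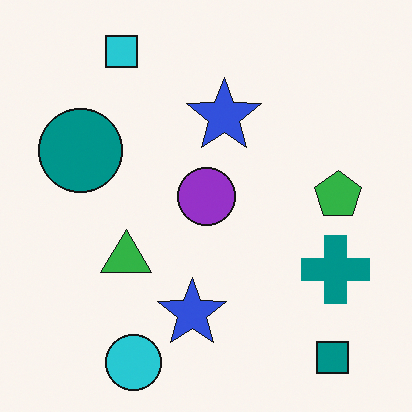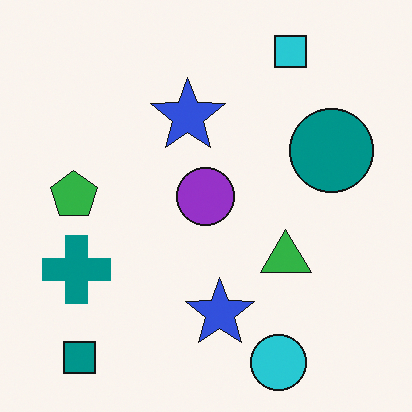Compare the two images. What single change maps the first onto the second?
It was flipped horizontally (left ↔ right).

The green pentagon is in the right of the first image and the left of the second — shapes on opposite sides of the vertical midline have swapped in a mirror flip.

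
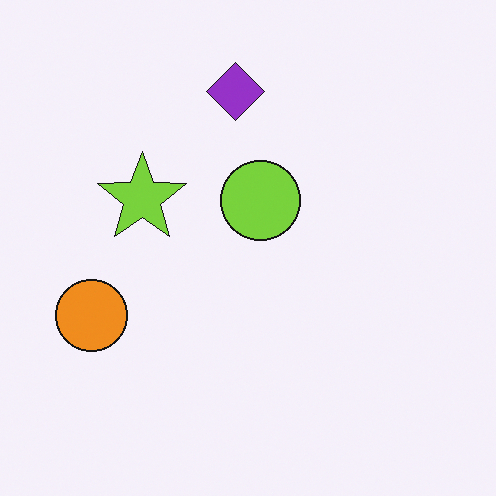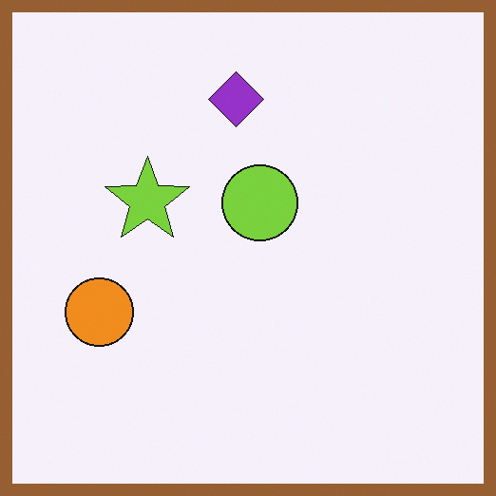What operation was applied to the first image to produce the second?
This is the original image framed with a brown border.

A solid brown frame runs around the edge of the second image, with the content slightly shrunk inside it.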